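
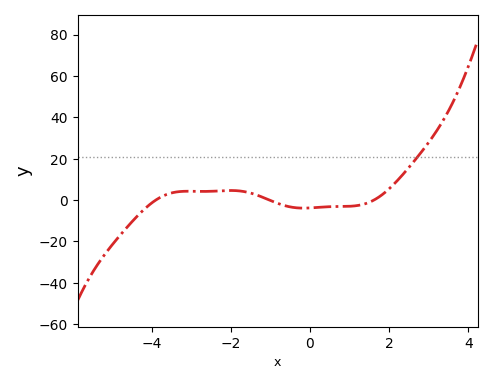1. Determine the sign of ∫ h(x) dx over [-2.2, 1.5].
negative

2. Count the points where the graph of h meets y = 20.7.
1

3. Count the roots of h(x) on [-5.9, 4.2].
3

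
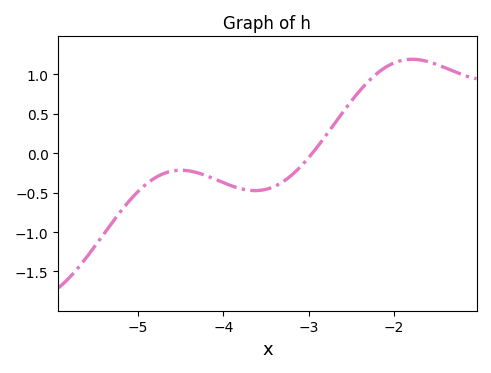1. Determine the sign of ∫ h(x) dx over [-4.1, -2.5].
negative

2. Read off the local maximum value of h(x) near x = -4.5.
-0.215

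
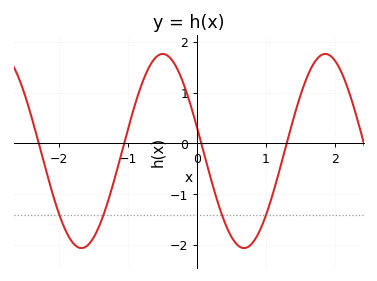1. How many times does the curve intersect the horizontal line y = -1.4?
4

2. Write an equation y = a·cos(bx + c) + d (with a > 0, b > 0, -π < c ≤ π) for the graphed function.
y = 1.91cos(2.67x + 1.32) - 0.15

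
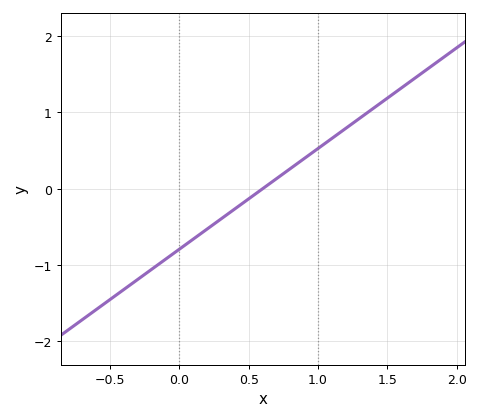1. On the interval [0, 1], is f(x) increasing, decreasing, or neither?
increasing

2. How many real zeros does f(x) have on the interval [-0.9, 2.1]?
1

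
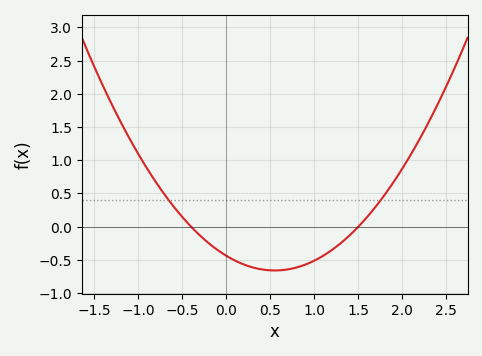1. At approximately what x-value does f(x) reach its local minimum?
0.55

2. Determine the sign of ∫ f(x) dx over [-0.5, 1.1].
negative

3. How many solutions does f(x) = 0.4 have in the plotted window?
2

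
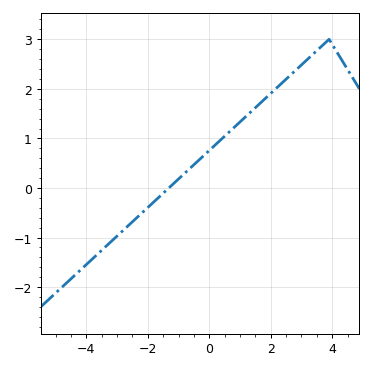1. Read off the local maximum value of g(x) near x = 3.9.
3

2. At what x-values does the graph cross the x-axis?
-1.4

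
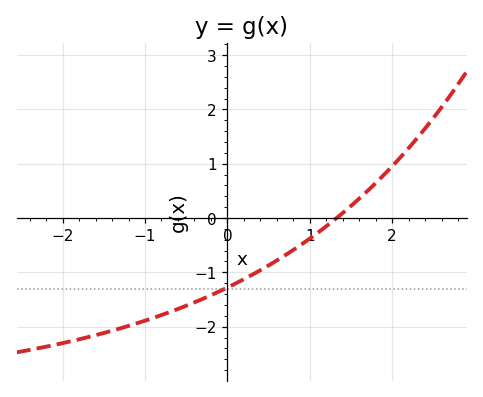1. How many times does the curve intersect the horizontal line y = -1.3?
1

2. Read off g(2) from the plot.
0.953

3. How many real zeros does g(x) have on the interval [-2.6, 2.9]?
1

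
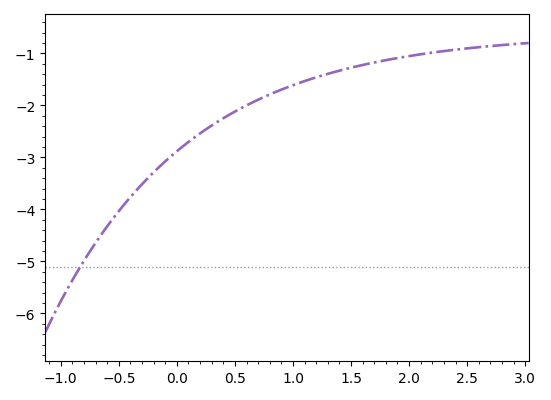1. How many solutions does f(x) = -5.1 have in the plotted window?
1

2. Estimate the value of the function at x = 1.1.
-1.53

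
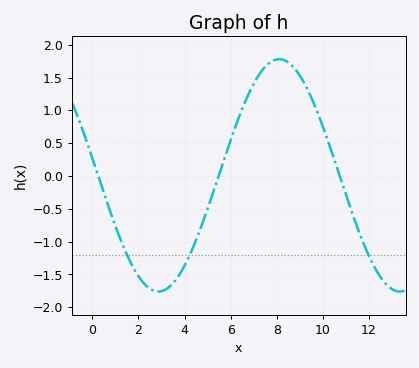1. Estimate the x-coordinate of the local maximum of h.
8.1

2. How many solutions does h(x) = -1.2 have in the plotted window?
3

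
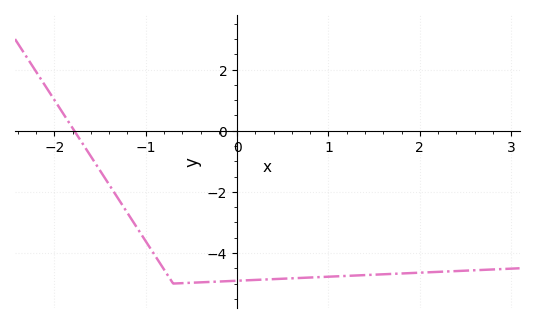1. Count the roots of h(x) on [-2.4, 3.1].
1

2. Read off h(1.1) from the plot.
-4.76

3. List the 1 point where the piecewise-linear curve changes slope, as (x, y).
(-0.7, -5)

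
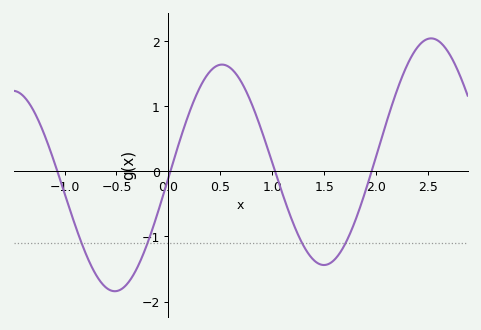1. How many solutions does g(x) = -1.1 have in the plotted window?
4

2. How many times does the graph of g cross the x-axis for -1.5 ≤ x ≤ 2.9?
4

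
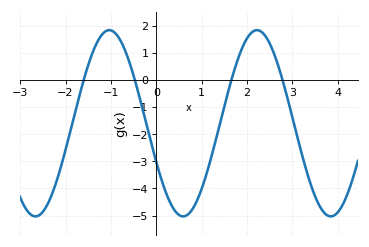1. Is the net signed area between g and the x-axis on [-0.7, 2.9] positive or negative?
negative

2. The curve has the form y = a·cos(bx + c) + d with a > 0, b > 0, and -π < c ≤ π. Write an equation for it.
y = 3.43cos(1.9x + 2) - 1.6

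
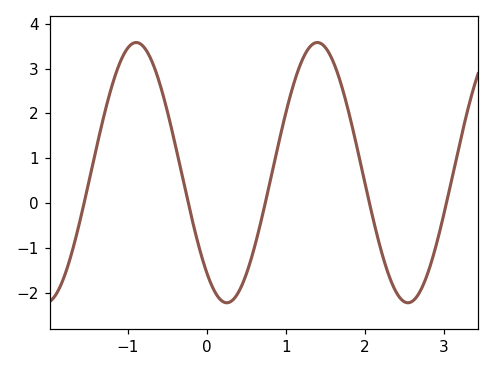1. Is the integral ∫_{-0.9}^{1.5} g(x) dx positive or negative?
positive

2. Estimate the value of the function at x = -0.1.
-0.976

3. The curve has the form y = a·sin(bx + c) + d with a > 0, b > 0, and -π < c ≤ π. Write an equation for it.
y = 2.9sin(2.74x - 2.26) + 0.68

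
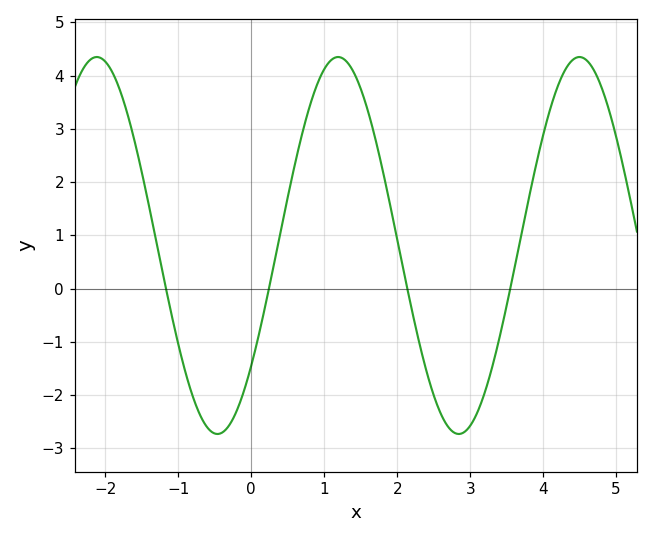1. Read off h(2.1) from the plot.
0.252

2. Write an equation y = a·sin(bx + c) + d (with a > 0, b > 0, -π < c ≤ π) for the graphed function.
y = 3.54sin(1.9x - 0.69) + 0.81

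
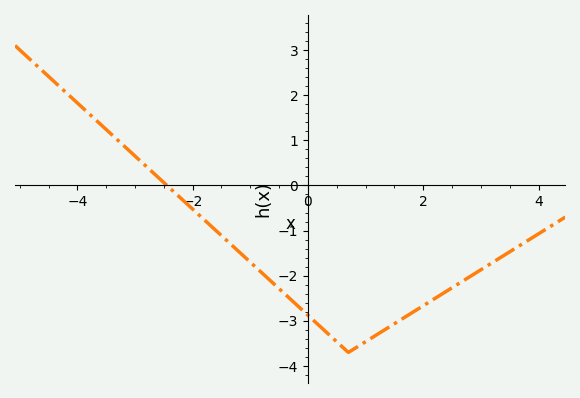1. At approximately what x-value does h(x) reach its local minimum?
0.699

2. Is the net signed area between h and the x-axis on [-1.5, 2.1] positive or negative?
negative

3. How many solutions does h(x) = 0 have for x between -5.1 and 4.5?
1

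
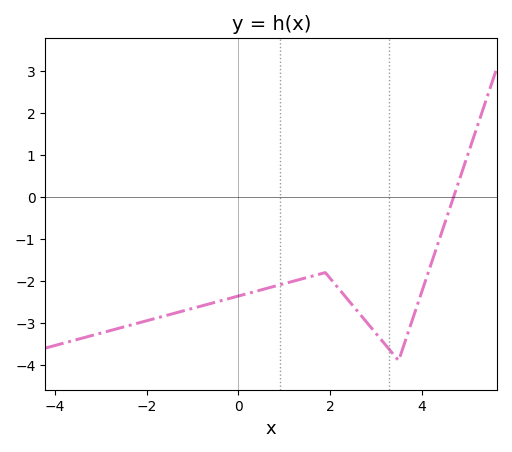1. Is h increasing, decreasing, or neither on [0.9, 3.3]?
neither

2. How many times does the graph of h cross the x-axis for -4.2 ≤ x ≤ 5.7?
1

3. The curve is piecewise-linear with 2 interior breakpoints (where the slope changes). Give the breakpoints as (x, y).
(1.9, -1.8); (3.5, -3.9)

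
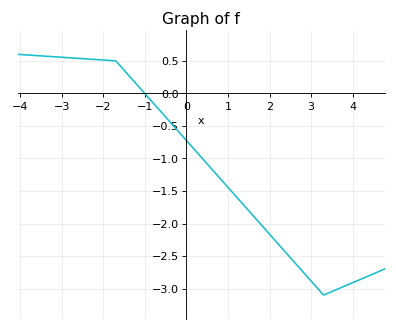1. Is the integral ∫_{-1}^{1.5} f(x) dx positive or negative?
negative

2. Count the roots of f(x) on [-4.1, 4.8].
1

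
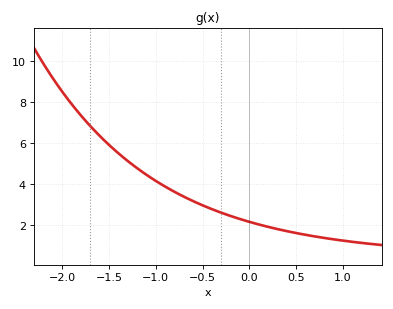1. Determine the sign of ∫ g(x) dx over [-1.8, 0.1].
positive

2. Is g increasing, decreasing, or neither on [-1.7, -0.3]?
decreasing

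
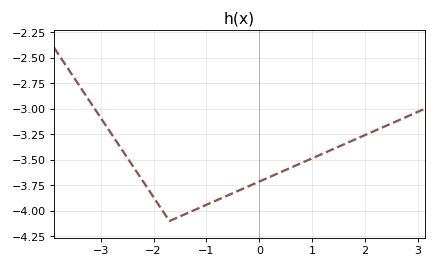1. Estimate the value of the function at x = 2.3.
-3.18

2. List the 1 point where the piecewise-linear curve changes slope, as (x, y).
(-1.7, -4.1)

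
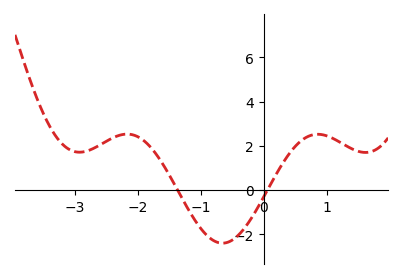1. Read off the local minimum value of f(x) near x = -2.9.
1.71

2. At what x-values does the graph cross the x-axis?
-1.37, 0.063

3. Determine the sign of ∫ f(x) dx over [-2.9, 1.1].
positive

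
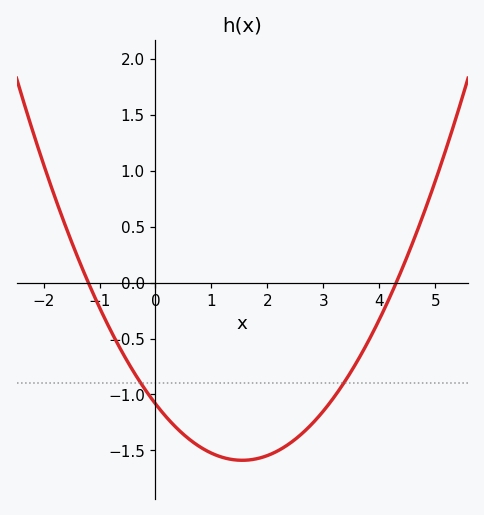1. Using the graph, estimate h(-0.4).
-0.79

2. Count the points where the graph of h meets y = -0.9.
2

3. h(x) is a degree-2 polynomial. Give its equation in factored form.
y = 0.21(x + 1.2)(x - 4.3)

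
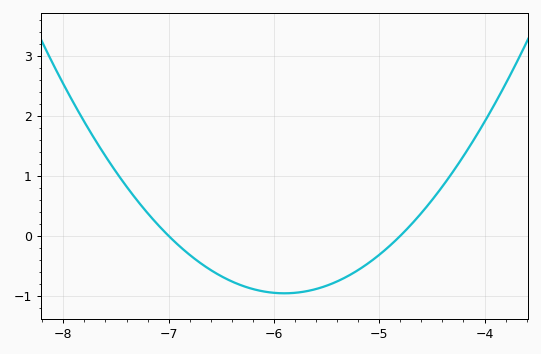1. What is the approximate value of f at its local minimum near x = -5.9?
-1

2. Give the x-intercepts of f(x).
-7, -4.8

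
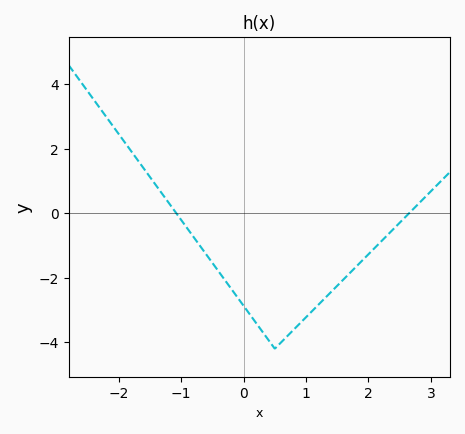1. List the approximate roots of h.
-1.1, 2.6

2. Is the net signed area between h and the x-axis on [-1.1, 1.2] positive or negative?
negative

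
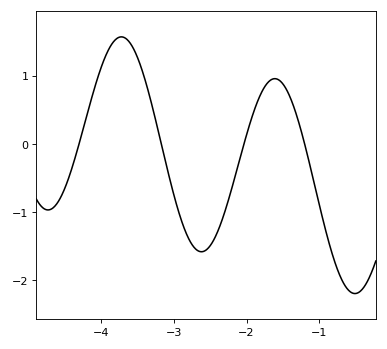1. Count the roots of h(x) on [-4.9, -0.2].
4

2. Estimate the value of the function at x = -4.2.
0.4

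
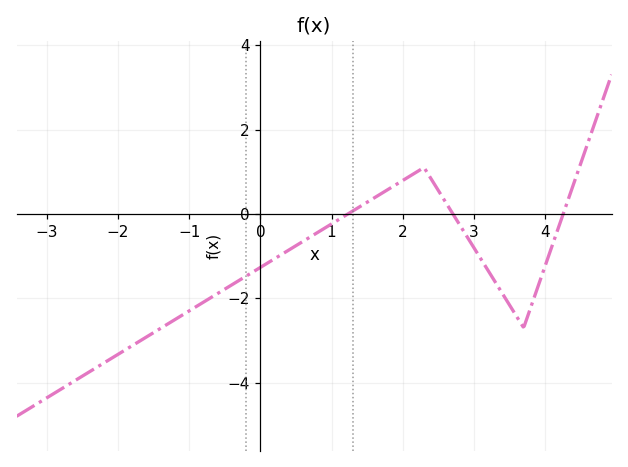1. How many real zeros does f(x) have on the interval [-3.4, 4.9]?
3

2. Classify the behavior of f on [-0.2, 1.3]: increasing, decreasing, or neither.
increasing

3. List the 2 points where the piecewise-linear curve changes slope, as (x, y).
(2.3, 1.1); (3.7, -2.7)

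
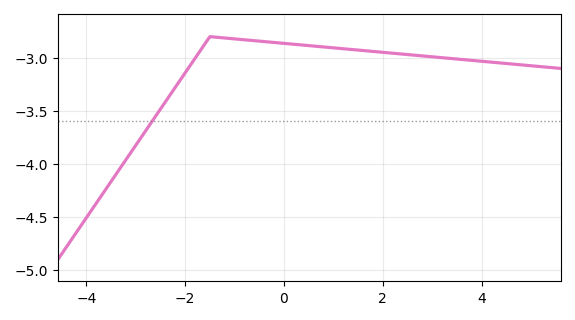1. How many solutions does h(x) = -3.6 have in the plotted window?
1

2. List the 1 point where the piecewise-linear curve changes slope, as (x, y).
(-1.5, -2.8)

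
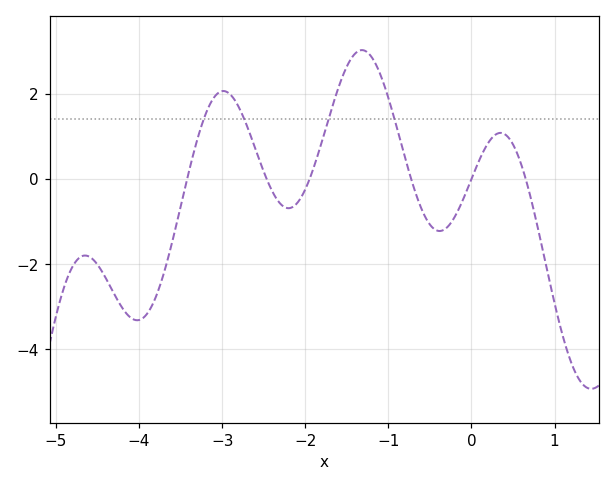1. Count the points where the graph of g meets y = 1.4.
4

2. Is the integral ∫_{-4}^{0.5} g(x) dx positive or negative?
positive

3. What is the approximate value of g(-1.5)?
2.64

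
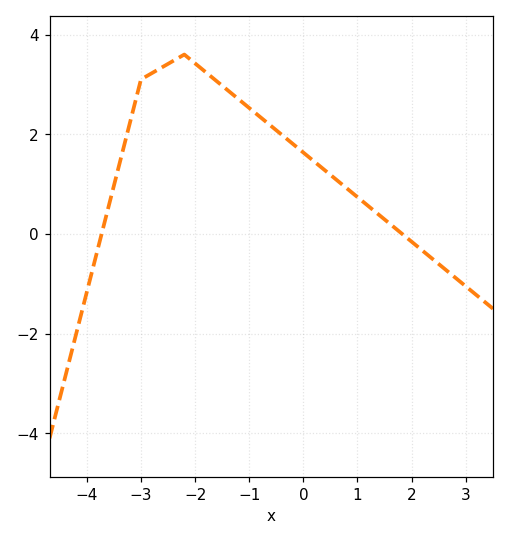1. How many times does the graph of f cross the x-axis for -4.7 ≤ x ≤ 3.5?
2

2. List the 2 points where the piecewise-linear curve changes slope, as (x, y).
(-3, 3.1); (-2.2, 3.6)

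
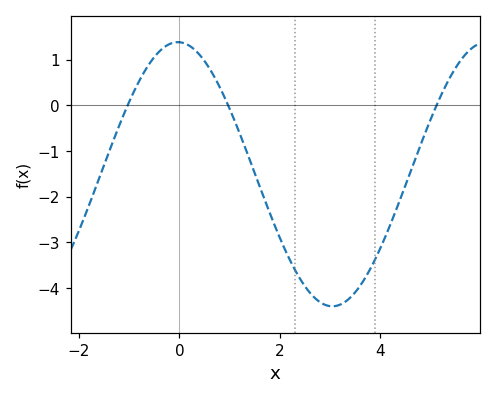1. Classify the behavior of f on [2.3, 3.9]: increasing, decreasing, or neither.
neither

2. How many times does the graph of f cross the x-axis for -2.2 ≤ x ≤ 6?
3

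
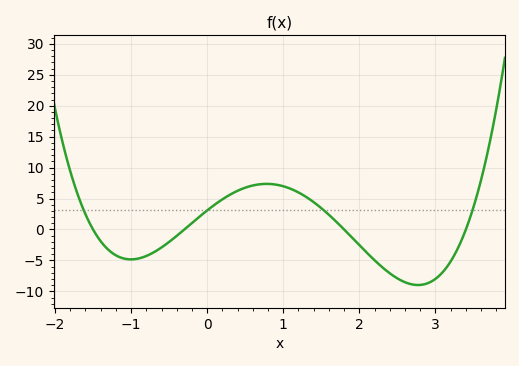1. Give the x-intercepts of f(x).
-1.5, -0.3, 1.8, 3.4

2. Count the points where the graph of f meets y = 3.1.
4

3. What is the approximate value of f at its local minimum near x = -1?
-4.83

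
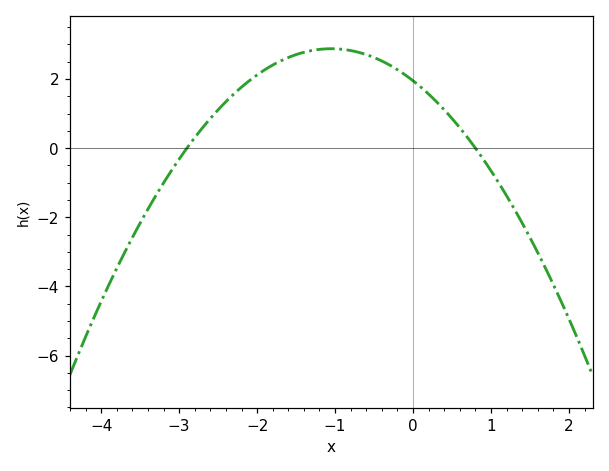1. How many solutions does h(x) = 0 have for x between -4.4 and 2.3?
2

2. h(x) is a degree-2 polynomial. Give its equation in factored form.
y = -0.84(x + 2.9)(x - 0.8)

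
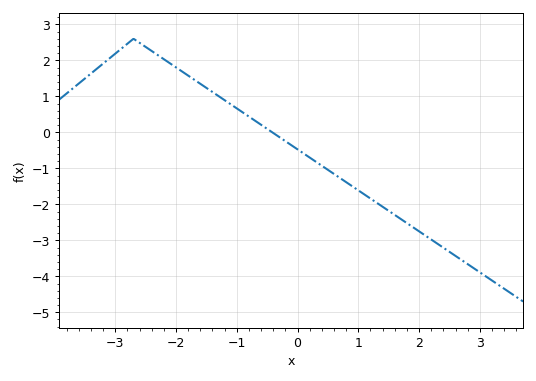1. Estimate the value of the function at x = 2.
-2.8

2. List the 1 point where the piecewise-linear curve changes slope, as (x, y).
(-2.7, 2.6)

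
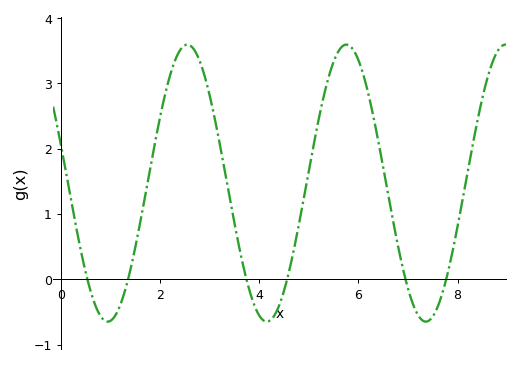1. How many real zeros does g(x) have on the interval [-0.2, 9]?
6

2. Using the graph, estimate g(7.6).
-0.4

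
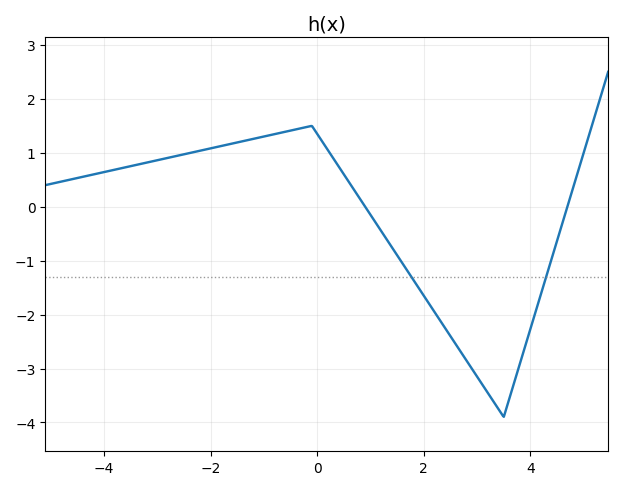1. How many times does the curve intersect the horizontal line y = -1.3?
2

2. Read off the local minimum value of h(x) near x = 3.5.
-3.9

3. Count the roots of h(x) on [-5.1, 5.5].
2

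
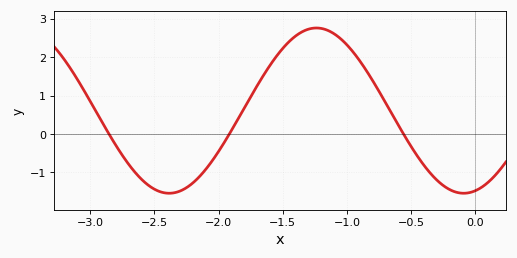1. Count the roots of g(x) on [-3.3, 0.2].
3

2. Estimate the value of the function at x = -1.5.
2.2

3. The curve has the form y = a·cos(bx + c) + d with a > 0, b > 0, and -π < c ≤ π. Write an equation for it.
y = 2.15cos(2.7x - 2.9) + 0.61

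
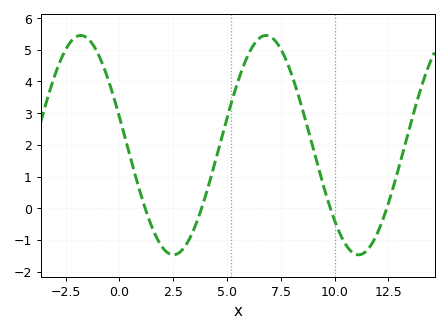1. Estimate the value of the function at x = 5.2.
3.3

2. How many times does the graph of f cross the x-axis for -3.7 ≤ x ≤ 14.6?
4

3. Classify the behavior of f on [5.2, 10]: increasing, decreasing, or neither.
neither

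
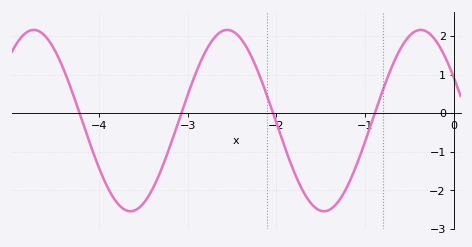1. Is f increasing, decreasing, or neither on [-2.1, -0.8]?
neither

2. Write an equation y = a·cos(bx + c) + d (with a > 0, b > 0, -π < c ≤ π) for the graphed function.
y = 2.35cos(2.88x + 1.07) - 0.19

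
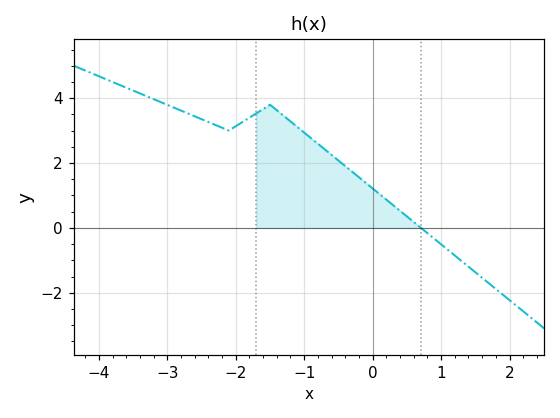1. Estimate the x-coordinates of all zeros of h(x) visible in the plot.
0.7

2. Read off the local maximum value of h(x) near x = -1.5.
3.8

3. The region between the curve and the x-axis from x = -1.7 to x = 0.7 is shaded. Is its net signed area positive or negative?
positive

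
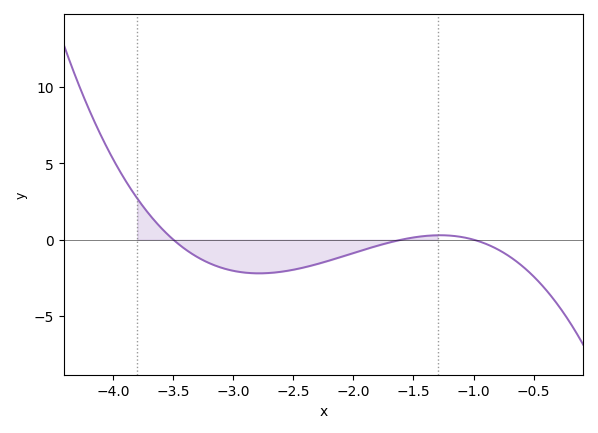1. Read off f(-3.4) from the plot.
-0.631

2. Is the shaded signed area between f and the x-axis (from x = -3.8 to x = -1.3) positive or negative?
negative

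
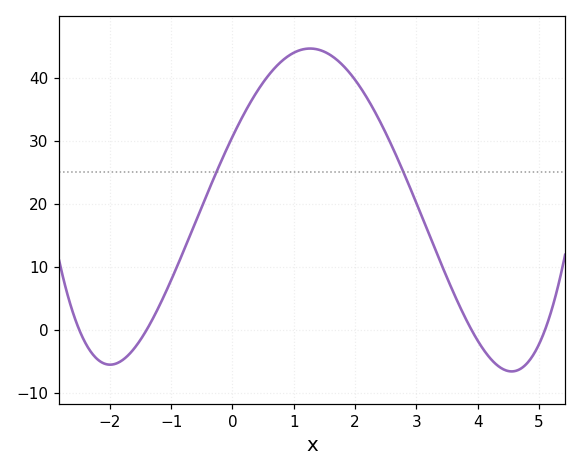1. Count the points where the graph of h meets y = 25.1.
2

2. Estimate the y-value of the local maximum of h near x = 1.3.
45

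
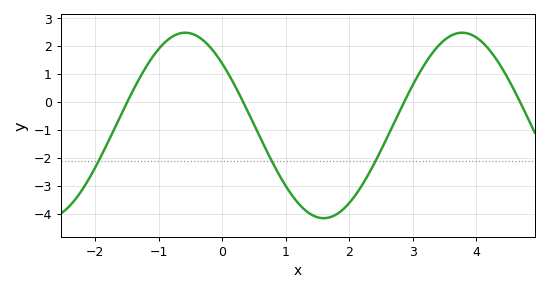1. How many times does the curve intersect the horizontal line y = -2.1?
3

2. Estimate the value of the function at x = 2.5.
-1.7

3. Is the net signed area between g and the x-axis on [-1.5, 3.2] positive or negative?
negative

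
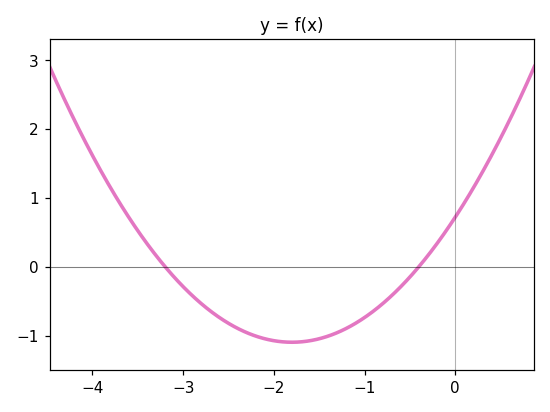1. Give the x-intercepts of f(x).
-3.2, -0.4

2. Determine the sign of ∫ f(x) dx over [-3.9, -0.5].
negative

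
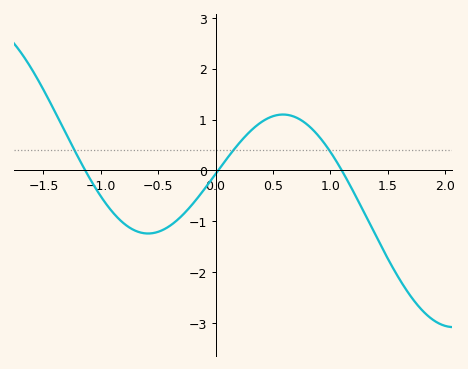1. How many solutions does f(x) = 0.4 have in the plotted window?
3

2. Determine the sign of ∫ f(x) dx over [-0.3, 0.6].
positive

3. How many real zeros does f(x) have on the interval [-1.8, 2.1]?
3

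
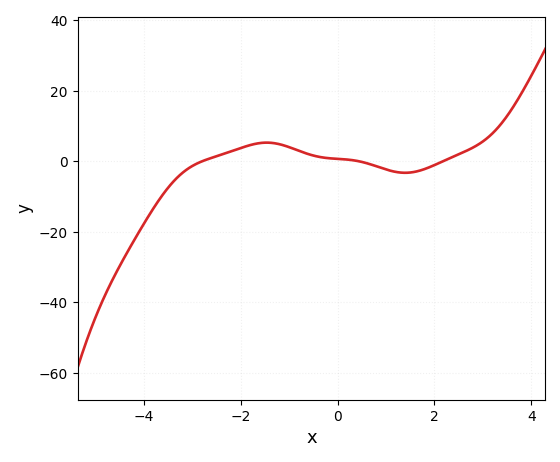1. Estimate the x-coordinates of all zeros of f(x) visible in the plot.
-2.8, 0.4, 2.2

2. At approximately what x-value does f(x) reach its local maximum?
-1.4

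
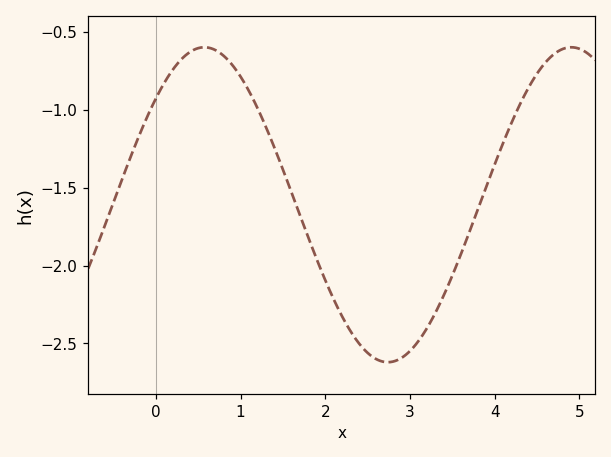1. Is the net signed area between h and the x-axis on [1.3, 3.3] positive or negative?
negative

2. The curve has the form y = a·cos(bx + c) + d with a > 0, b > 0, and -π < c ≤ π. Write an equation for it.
y = 1.01cos(1.45x - 0.83) - 1.61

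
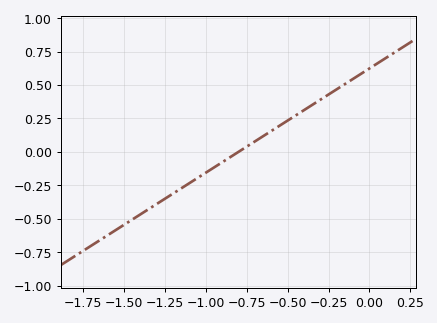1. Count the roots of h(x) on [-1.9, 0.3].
1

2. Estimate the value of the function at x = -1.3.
-0.38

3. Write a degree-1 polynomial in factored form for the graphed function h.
y = 0.78(x + 0.8)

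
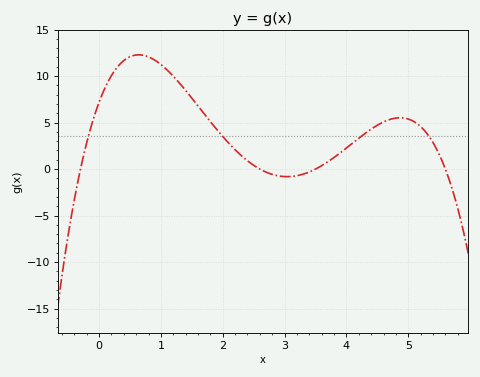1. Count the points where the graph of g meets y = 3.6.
4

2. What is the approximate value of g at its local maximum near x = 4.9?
5.5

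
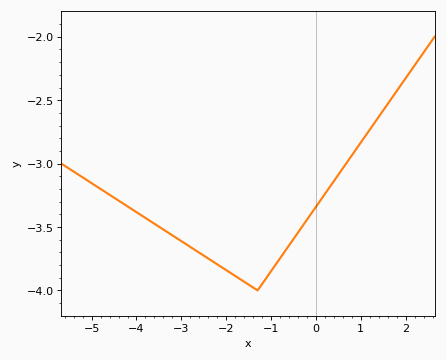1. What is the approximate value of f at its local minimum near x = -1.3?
-4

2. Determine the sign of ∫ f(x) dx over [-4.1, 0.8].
negative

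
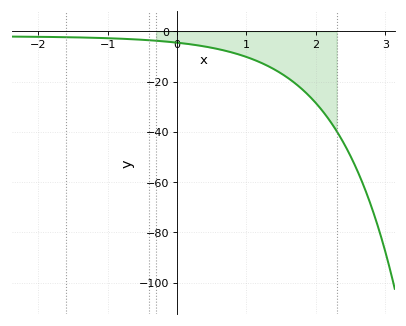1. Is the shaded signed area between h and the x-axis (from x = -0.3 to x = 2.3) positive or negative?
negative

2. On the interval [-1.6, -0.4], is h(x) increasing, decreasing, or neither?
decreasing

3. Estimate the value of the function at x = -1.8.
-2.27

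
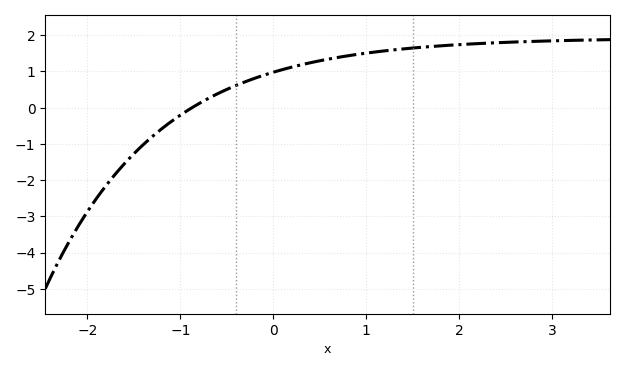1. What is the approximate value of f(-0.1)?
0.9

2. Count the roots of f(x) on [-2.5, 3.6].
1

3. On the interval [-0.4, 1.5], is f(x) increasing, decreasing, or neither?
increasing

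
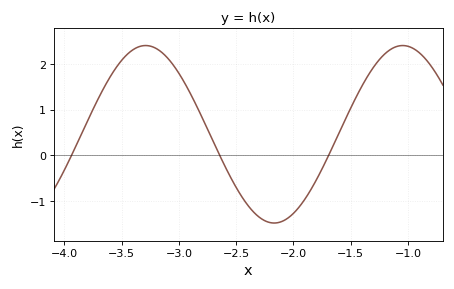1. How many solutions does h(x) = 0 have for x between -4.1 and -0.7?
3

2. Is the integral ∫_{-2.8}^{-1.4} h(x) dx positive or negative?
negative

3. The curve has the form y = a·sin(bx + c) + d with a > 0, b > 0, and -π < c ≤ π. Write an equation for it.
y = 1.94sin(2.8x - 1.8) + 0.46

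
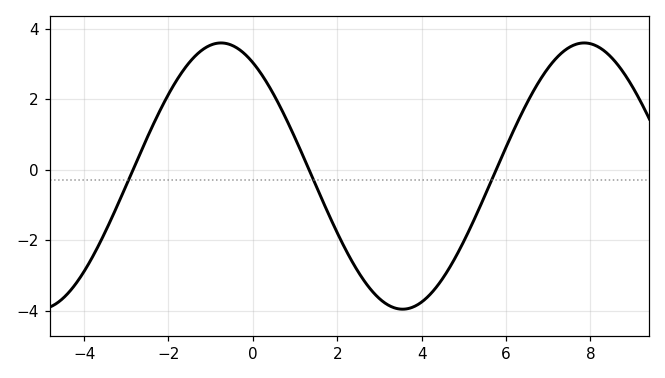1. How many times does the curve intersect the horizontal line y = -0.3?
3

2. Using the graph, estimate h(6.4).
1.67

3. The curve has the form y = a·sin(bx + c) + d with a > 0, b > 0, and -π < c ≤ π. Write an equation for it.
y = 3.78sin(0.73x + 2.12) - 0.18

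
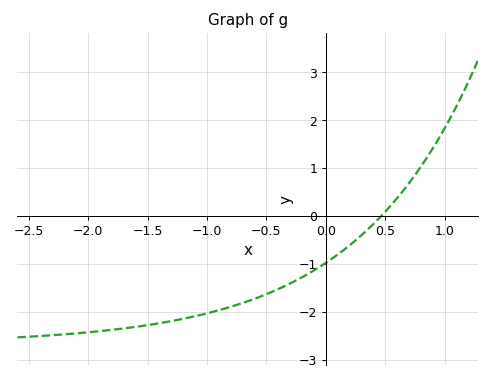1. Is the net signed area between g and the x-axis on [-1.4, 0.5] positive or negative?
negative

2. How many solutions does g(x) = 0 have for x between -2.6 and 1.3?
1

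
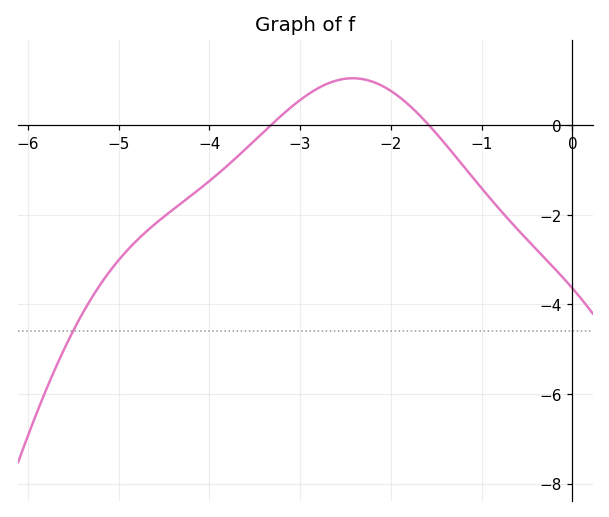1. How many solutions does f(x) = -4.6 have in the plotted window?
1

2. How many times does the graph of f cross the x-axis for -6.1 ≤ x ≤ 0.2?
2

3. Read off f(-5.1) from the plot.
-3.27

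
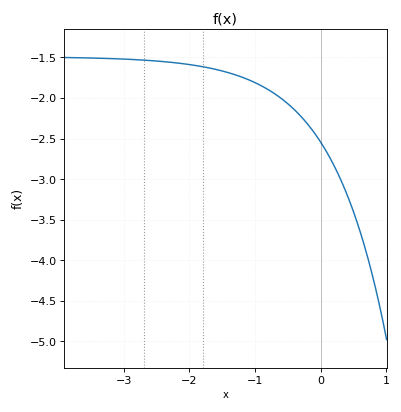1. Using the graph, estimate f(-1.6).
-1.65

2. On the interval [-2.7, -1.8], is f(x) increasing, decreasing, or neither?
decreasing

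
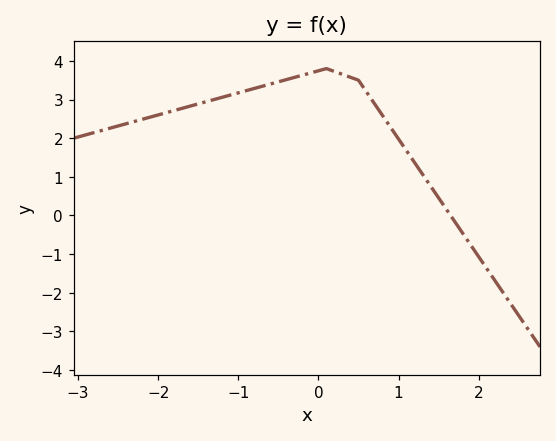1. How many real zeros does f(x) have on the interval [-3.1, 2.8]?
1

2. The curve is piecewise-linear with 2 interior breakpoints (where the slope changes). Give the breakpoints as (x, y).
(0.1, 3.8); (0.5, 3.5)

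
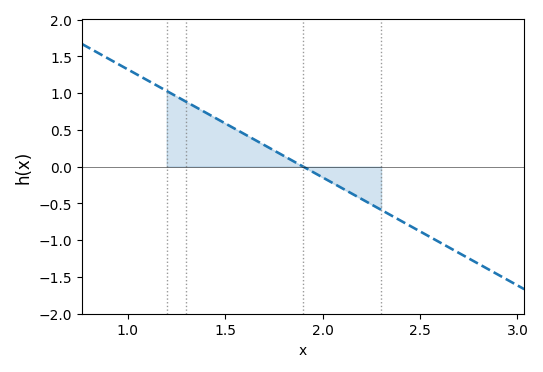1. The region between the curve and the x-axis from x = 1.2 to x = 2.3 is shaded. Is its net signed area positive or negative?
positive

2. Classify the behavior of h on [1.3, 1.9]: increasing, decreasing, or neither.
decreasing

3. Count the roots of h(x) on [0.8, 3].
1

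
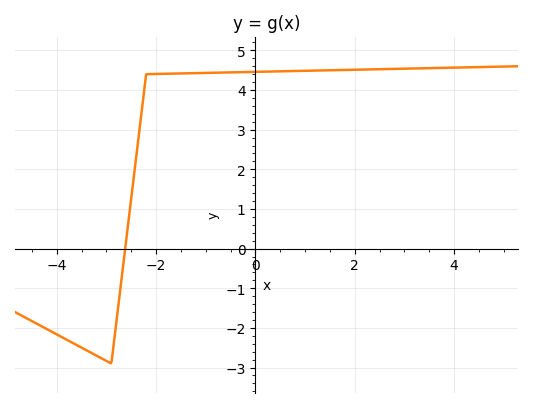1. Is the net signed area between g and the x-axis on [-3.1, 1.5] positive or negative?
positive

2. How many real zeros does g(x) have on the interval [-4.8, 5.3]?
1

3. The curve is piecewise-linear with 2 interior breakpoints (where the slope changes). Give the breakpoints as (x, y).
(-2.9, -2.9); (-2.2, 4.4)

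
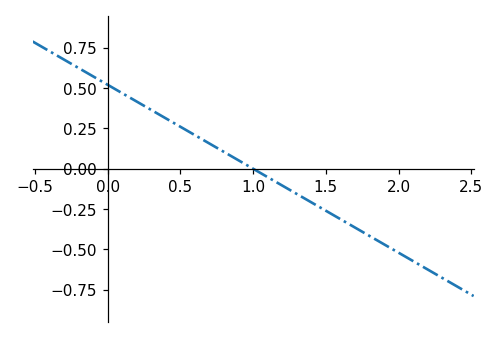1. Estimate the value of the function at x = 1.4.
-0.2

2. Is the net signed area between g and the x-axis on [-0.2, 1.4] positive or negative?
positive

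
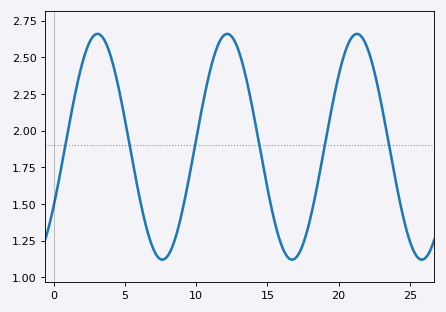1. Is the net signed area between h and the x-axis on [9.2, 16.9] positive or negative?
positive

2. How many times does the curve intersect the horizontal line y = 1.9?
6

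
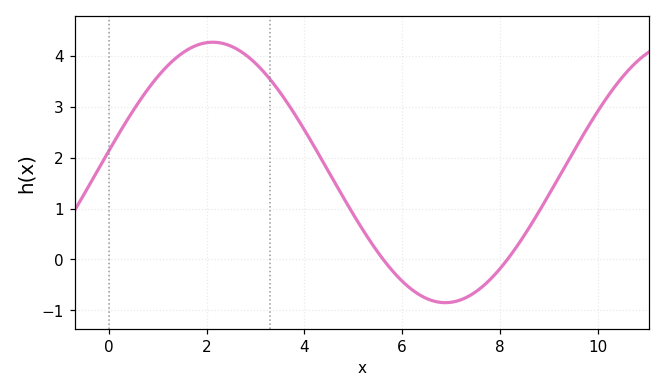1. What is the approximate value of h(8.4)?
0.3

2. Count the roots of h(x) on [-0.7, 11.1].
2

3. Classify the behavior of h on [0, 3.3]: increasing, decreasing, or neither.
neither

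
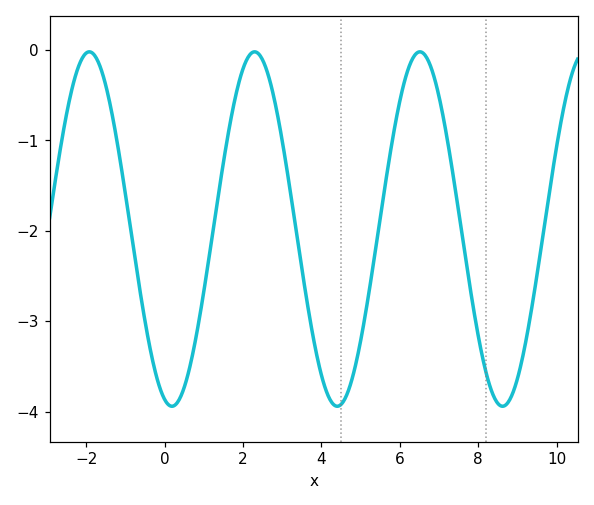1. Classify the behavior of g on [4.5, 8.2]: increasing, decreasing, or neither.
neither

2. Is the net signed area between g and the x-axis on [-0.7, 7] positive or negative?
negative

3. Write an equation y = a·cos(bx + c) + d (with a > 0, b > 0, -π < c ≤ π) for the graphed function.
y = 1.96cos(1.49x + 2.86) - 1.98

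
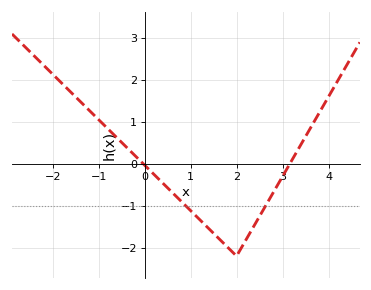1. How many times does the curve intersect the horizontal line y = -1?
2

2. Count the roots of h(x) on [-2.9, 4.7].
2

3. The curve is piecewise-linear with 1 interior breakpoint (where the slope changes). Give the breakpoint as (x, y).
(2, -2.2)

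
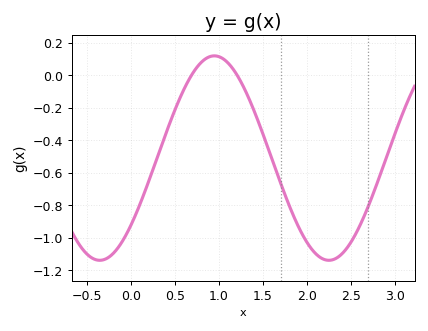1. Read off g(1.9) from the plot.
-0.92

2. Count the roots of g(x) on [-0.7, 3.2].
2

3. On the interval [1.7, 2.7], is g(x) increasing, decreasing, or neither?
neither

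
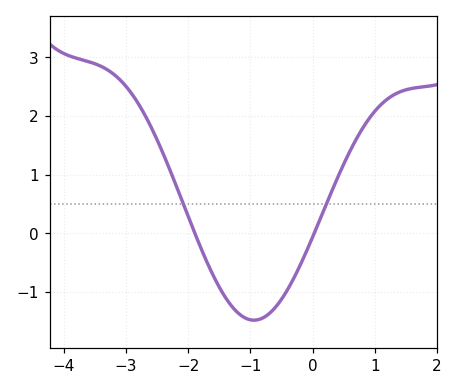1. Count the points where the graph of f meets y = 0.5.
2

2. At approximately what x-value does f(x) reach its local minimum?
-0.942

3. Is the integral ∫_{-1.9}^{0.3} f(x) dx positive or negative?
negative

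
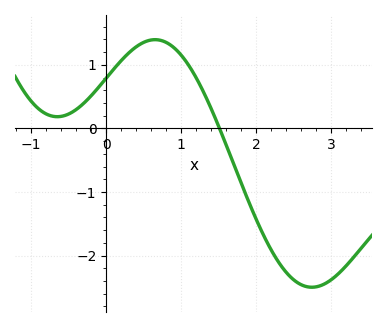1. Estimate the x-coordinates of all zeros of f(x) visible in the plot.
1.5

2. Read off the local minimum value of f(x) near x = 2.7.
-2.5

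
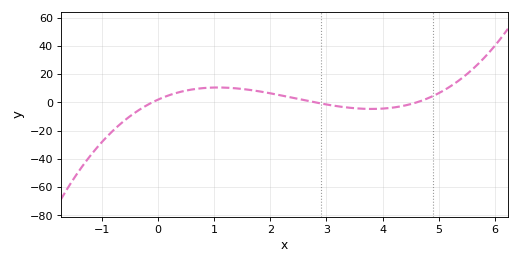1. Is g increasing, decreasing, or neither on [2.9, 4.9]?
neither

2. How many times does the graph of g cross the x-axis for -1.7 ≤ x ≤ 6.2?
3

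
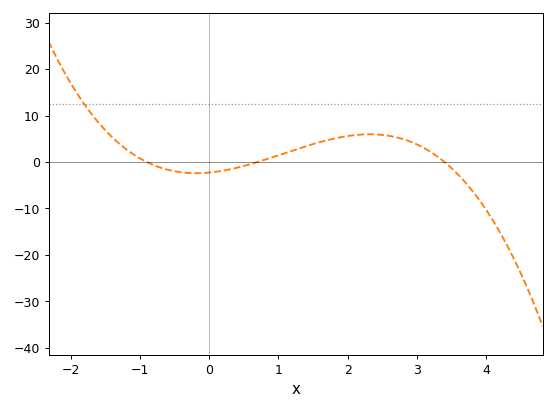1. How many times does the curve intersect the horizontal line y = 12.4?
1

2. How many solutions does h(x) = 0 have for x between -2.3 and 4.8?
3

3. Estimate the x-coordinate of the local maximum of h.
2.32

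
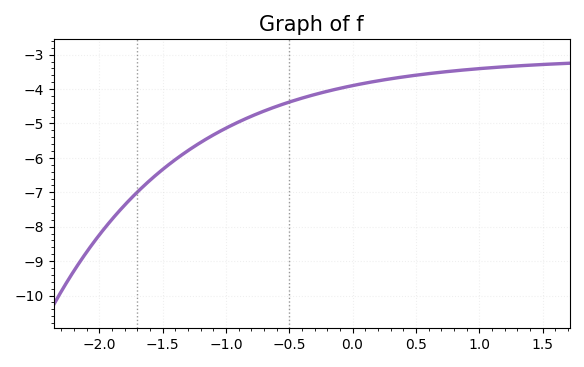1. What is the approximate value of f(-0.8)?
-4.8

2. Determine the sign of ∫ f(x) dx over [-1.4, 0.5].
negative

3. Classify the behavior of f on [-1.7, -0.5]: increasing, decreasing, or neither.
increasing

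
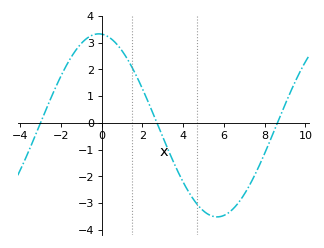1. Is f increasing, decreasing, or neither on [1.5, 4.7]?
decreasing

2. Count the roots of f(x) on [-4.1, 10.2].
3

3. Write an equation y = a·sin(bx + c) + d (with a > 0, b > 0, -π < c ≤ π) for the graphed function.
y = 3.42sin(0.54x + 1.7) - 0.09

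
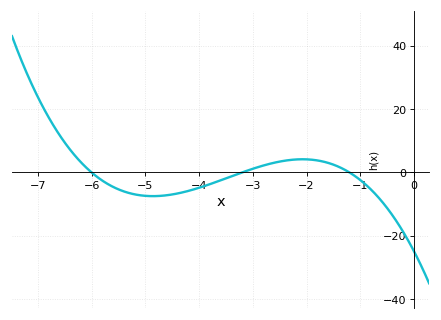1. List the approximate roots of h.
-6, -3.2, -1.2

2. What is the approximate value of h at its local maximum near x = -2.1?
4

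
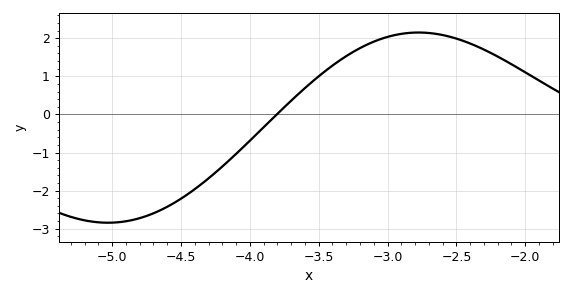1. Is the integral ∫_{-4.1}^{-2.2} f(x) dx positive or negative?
positive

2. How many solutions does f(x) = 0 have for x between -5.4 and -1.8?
1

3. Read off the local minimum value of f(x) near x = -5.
-2.84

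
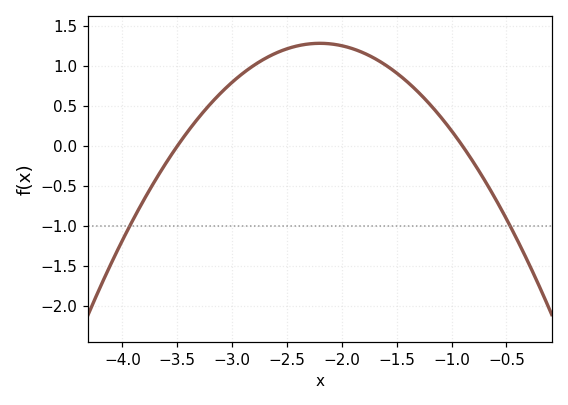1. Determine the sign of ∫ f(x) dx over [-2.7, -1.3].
positive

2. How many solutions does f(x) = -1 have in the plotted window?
2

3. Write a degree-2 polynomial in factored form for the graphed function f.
y = -0.76(x + 3.5)(x + 0.9)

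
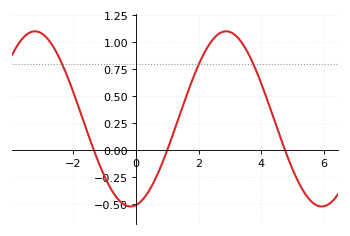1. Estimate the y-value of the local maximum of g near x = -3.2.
1.1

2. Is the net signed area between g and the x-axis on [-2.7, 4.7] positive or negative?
positive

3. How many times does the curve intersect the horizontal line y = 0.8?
3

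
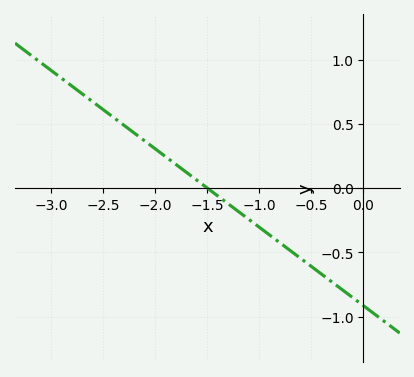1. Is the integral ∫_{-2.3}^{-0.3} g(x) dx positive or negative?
negative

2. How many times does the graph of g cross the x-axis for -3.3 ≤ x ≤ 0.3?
1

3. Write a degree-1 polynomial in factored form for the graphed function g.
y = -0.61(x + 1.5)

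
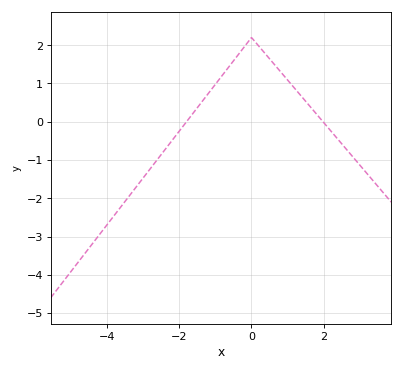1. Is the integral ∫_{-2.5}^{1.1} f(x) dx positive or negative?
positive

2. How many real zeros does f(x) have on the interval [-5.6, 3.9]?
2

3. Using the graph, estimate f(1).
1.1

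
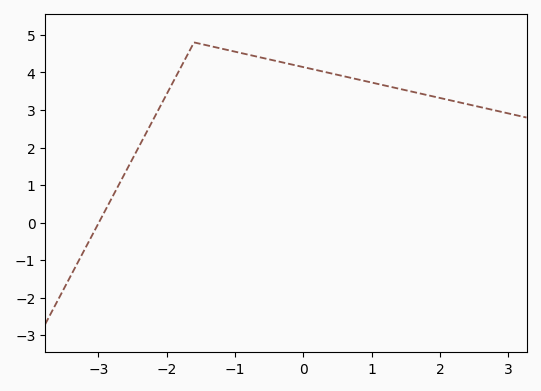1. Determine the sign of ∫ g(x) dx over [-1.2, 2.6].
positive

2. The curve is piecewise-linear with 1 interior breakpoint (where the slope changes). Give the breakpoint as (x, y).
(-1.6, 4.8)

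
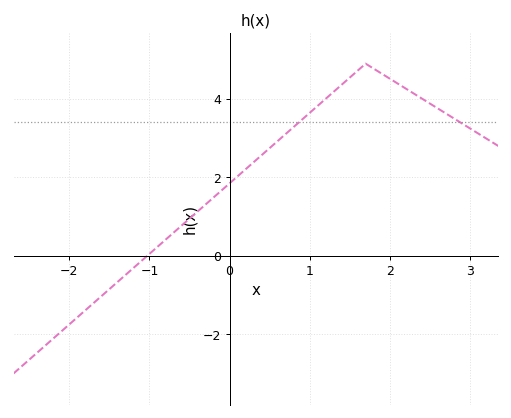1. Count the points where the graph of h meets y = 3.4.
2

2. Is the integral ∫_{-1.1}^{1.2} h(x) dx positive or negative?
positive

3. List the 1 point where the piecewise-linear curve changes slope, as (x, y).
(1.7, 4.9)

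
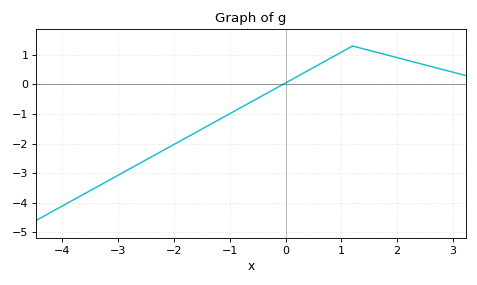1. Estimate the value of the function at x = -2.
-2.03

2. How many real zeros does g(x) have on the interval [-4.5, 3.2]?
1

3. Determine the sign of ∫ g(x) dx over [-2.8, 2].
negative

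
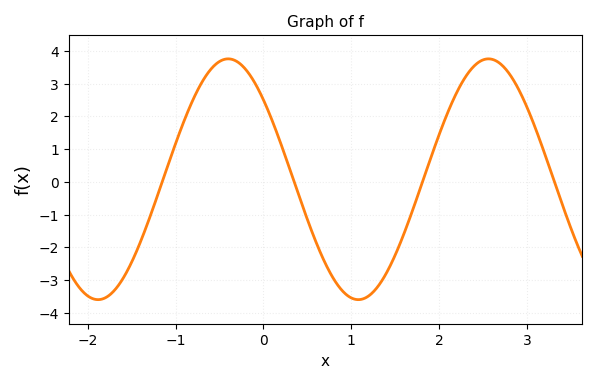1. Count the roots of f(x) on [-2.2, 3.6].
4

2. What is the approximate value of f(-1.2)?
-0.369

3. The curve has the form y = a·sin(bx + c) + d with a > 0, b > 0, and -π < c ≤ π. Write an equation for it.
y = 3.68sin(2.12x + 2.42) + 0.08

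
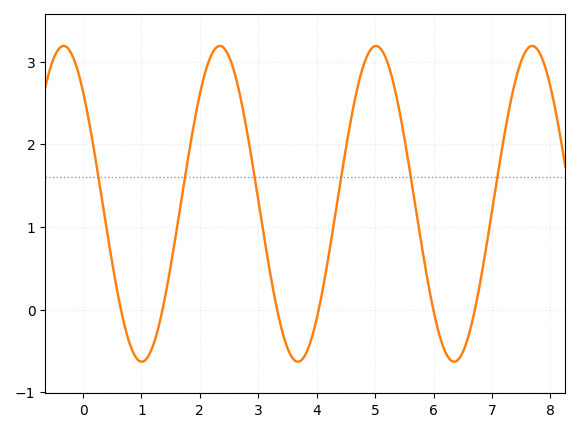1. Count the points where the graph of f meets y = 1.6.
6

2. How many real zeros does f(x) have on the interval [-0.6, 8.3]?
6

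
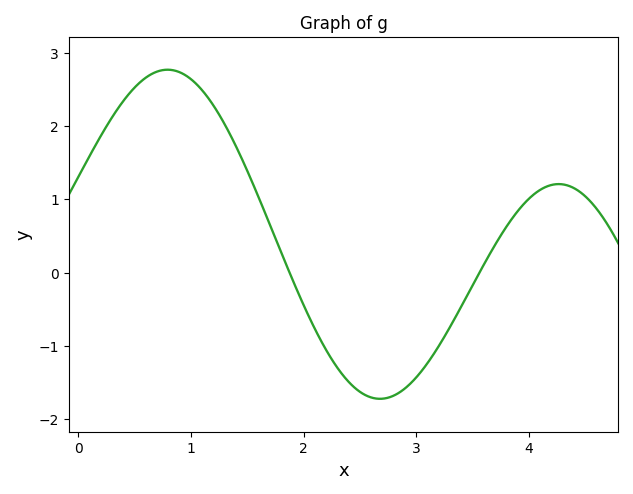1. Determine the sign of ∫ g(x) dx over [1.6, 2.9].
negative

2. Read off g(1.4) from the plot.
1.73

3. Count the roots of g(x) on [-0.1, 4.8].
2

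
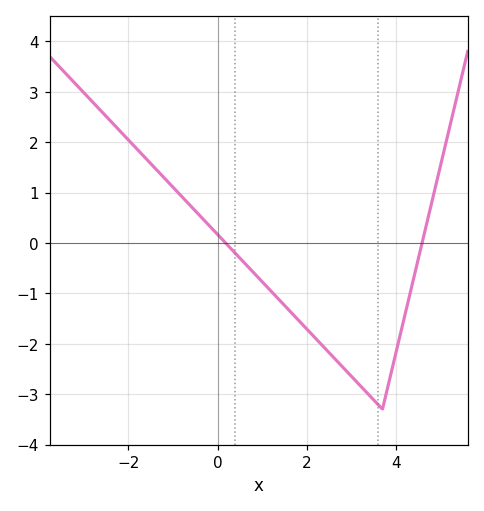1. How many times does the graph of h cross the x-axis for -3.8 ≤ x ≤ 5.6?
2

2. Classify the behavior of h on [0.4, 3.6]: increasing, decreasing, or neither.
decreasing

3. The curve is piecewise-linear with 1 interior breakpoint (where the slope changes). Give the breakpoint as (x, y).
(3.7, -3.3)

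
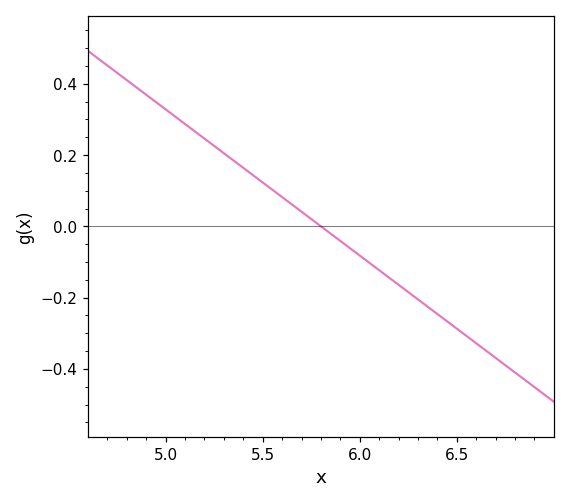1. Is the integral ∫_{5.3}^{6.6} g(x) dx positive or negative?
negative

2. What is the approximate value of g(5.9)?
-0.04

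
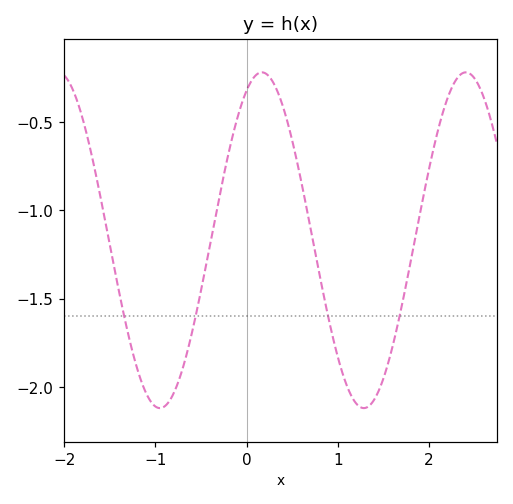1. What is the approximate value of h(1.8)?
-1.29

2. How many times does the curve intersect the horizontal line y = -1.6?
4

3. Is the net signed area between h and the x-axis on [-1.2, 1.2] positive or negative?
negative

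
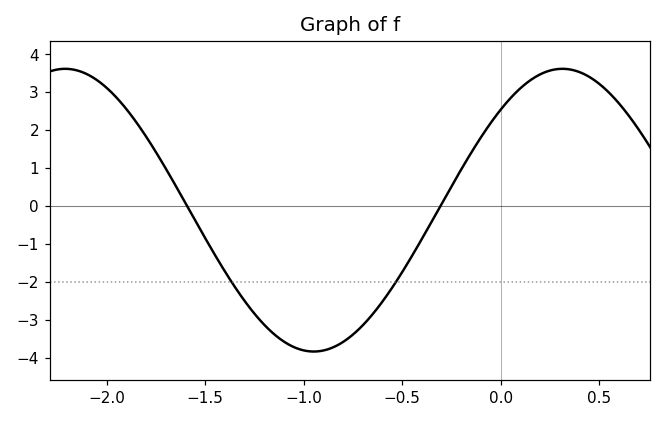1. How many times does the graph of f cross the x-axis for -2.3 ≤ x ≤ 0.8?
2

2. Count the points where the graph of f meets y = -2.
2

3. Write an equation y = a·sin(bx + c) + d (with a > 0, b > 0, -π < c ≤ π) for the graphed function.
y = 3.73sin(2.49x + 0.792) - 0.11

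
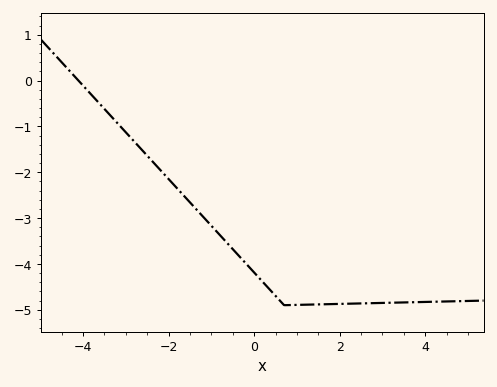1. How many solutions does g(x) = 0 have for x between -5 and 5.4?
1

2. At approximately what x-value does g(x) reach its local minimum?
0.8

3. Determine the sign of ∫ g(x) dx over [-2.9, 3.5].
negative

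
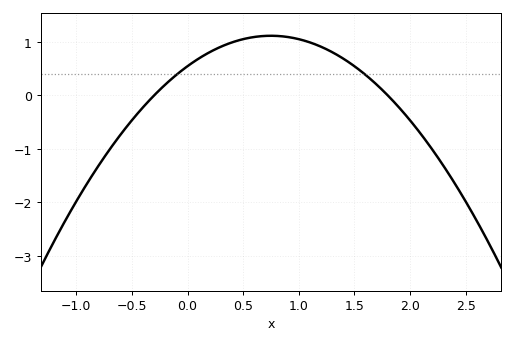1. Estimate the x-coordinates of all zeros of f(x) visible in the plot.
-0.3, 1.8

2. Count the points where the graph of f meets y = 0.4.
2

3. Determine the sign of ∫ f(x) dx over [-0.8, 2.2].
positive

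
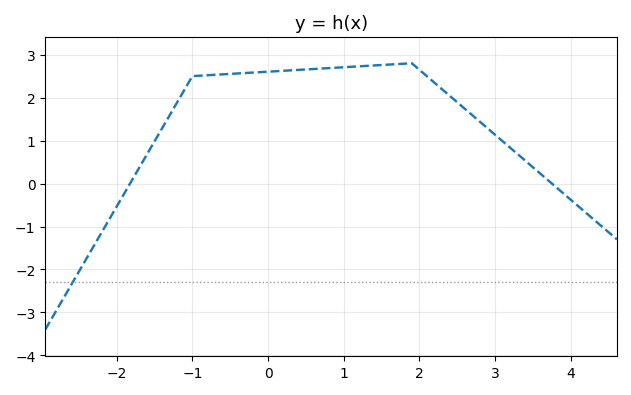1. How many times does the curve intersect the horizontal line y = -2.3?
1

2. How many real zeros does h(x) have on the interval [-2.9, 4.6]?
2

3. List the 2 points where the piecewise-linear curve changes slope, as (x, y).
(-1, 2.5); (1.9, 2.8)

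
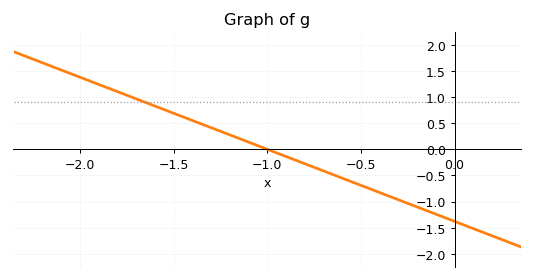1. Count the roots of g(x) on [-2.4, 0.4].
1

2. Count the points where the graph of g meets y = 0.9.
1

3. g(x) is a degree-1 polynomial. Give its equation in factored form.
y = -1.38(x + 1)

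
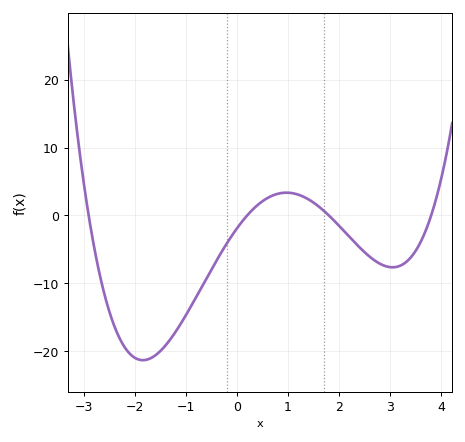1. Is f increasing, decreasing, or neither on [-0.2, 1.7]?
neither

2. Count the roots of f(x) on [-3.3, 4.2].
4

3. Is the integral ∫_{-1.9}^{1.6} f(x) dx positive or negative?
negative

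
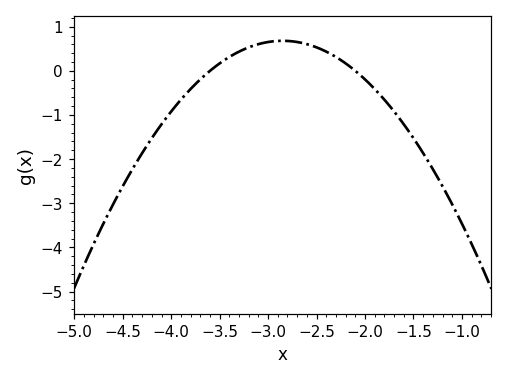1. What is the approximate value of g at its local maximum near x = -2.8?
0.681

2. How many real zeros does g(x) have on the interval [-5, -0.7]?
2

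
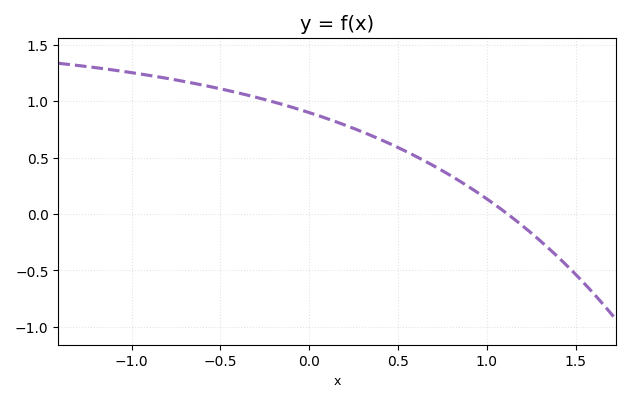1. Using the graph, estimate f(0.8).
0.338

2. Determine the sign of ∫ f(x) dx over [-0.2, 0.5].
positive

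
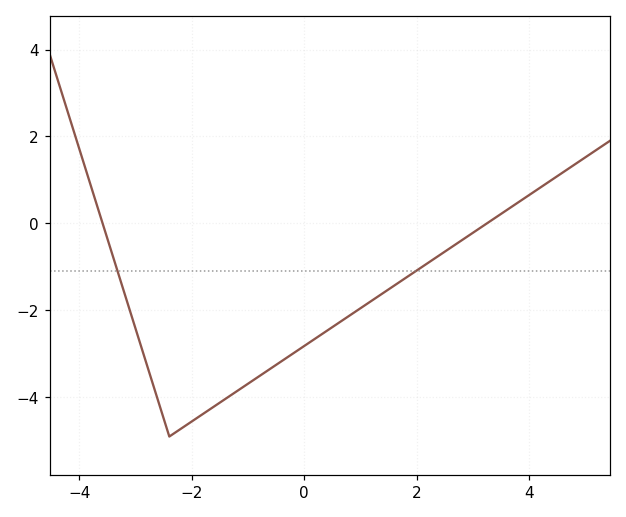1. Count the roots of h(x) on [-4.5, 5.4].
2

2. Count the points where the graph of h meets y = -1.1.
2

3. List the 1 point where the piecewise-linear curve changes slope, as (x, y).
(-2.4, -4.9)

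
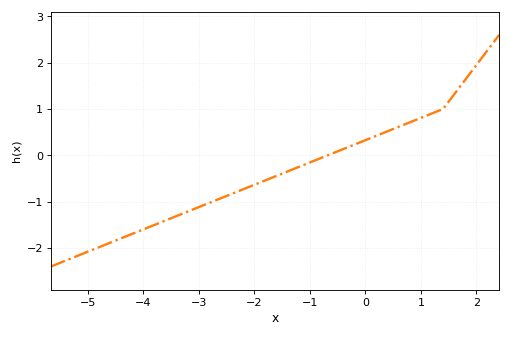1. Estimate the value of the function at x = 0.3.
0.471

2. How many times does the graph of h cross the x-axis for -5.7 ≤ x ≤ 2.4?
1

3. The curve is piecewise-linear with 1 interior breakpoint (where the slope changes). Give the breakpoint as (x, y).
(1.4, 1)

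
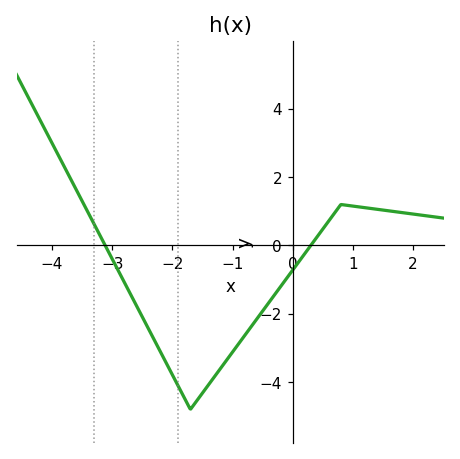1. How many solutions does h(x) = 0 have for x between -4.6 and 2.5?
2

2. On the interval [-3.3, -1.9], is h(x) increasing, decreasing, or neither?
decreasing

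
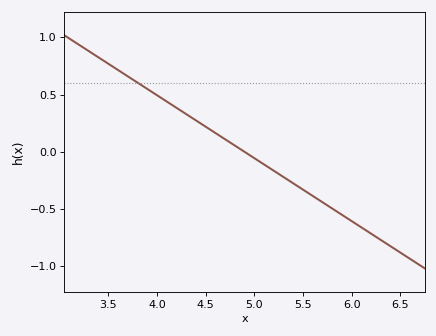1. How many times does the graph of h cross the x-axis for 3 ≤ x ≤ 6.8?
1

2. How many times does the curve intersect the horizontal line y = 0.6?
1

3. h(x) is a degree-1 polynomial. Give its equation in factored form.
y = -0.55(x - 4.9)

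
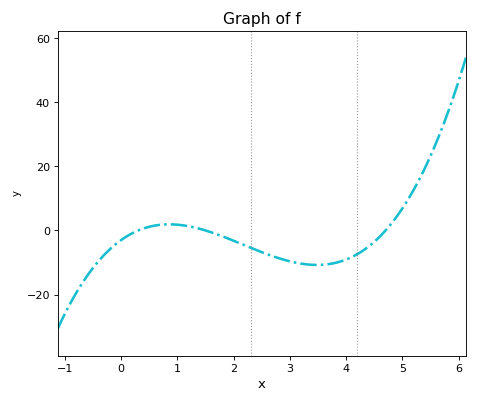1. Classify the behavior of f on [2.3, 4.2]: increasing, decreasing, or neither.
neither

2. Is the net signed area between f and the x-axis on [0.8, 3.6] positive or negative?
negative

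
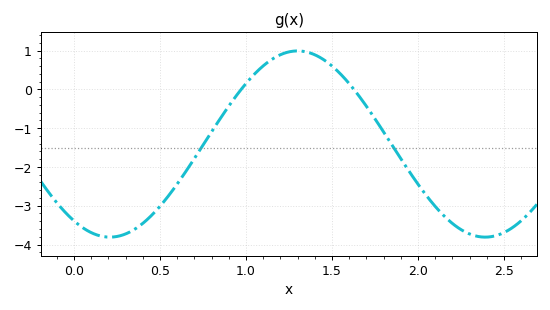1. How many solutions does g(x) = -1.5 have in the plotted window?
2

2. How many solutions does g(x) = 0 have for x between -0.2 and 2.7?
2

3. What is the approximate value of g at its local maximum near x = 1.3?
0.99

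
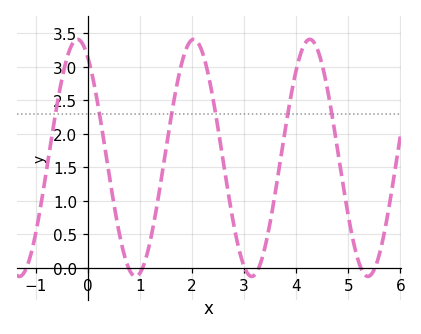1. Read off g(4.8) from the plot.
1.75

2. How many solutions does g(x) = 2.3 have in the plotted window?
6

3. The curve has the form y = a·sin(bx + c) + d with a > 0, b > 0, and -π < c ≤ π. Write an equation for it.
y = 1.77sin(2.8x + 2.1) + 1.64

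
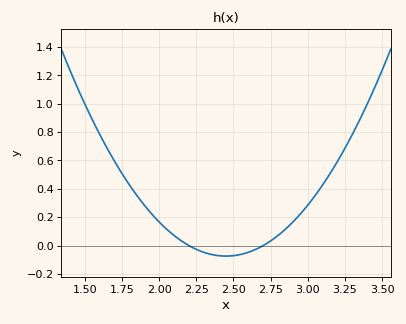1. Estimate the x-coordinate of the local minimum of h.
2.45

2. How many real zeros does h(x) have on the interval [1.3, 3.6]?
2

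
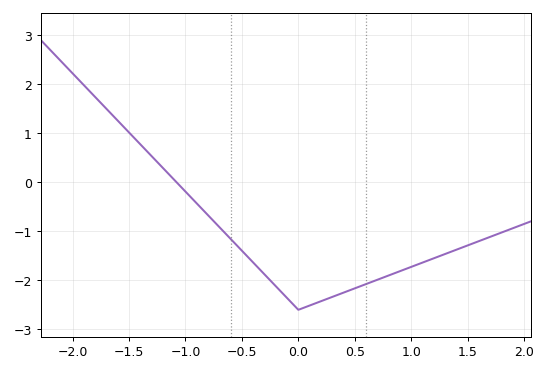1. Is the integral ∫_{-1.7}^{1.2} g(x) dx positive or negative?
negative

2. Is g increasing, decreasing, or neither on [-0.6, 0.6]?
neither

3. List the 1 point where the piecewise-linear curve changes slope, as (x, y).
(0, -2.6)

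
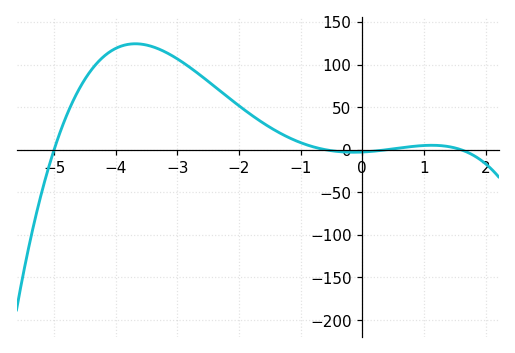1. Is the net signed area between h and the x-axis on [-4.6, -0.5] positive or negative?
positive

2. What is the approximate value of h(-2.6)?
85.9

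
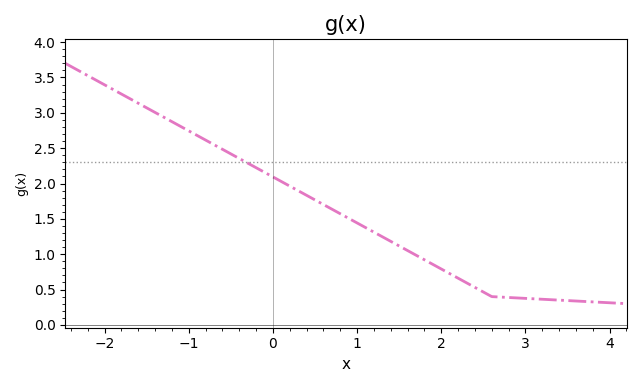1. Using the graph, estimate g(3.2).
0.363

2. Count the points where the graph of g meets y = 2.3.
1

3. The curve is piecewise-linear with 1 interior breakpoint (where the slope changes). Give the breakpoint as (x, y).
(2.6, 0.4)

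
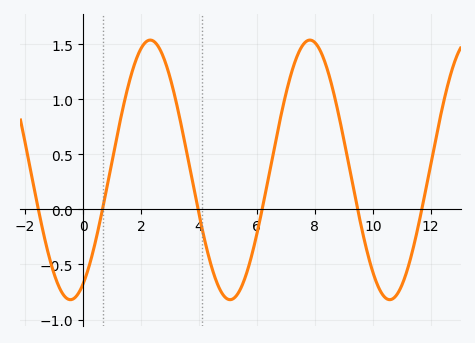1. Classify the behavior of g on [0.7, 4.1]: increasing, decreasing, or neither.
neither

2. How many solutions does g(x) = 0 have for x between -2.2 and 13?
6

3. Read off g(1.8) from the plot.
1.35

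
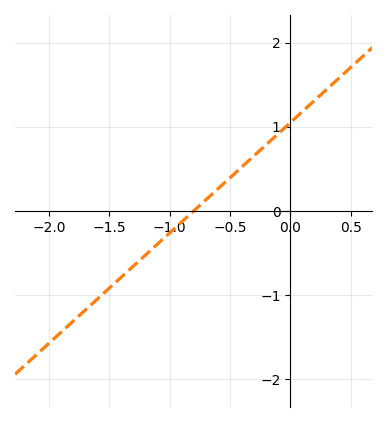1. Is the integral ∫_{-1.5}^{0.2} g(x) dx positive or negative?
positive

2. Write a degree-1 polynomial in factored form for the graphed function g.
y = 1.31(x + 0.8)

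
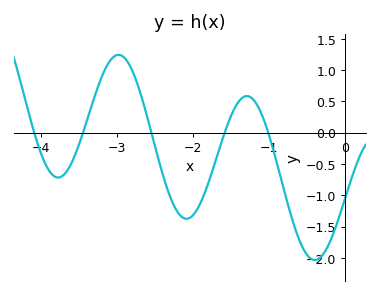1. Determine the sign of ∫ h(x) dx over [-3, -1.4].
negative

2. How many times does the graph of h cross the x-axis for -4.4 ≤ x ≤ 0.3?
5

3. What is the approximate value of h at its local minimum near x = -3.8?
-0.7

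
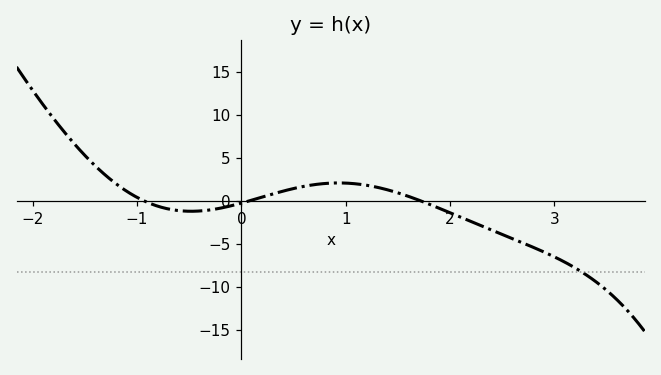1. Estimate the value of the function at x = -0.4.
-1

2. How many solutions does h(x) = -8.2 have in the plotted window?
1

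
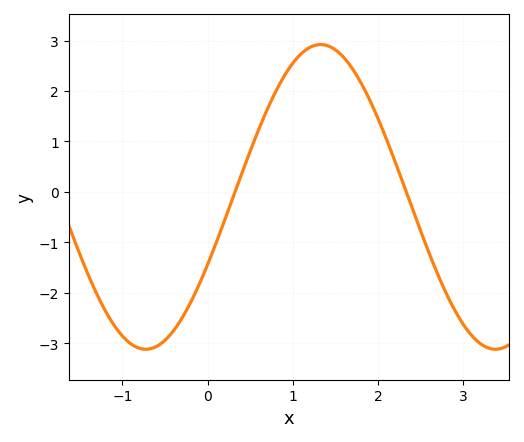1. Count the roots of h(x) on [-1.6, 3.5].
2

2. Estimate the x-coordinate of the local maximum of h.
1.3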